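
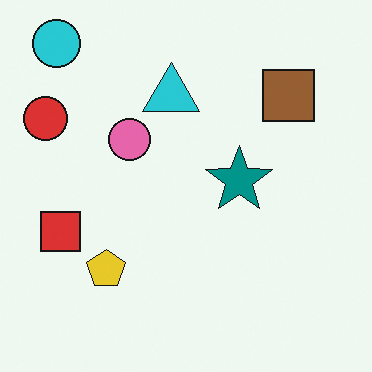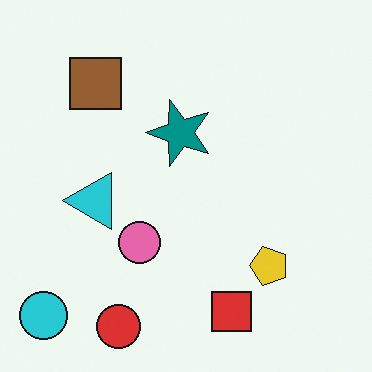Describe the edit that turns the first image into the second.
Rotated 90° counter-clockwise.

The cyan circle sits in the top-left of the first image and the bottom-left of the second — consistent with a whole-image 90° counter-clockwise rotation.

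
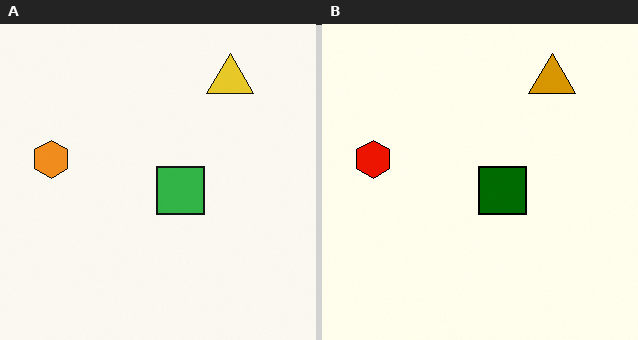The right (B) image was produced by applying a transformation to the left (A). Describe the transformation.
Given much higher contrast.

Tones are pushed away from mid-grey across the whole image — a global contrast change.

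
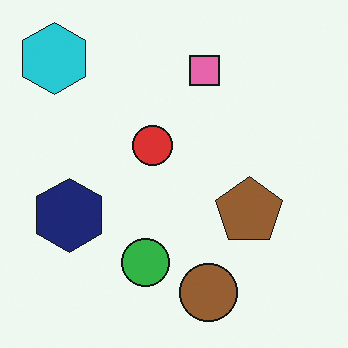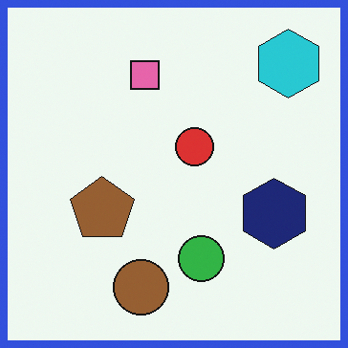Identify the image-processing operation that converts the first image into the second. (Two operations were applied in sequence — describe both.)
The transformation is: flipped horizontally (left ↔ right), then framed with a blue border.

The cyan hexagon is in the top-left of the first image and the top-right of the second — shapes on opposite sides of the vertical midline have swapped in a mirror flip. A solid blue frame runs around the edge of the second image, with the content slightly shrunk inside it.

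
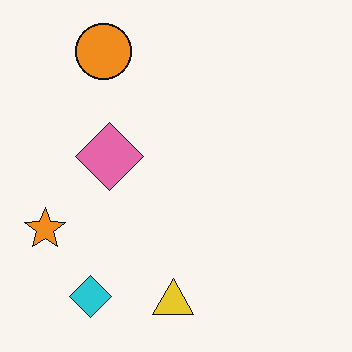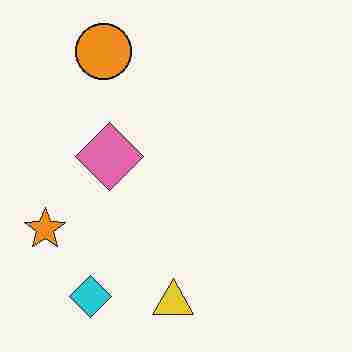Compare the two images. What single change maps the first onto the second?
This is the original image heavily JPEG-compressed with obvious blocking artifacts.

Blocky 8×8 compression artifacts appear around shape edges and the flat background shows ringing — characteristic JPEG degradation.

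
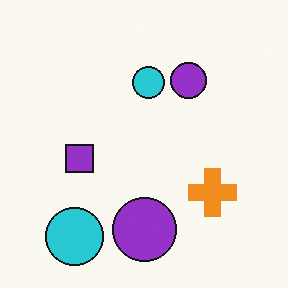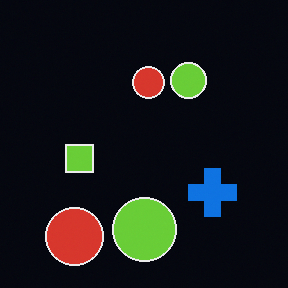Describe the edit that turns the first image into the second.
It was color-inverted (negative).

The light background has become dark and every shape's color is its complement — a photographic negative.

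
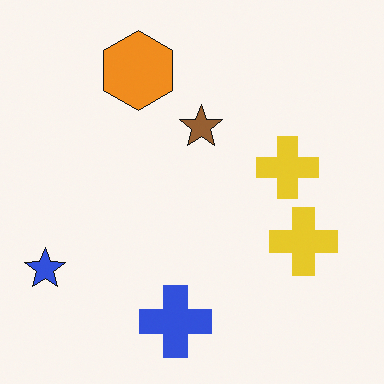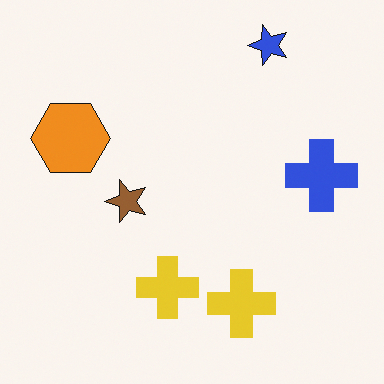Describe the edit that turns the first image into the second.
It was transposed (reflected across the top-left ↔ bottom-right diagonal).

Shapes have swapped their row and column positions — what was in the top-right is now in the bottom-left — a diagonal reflection.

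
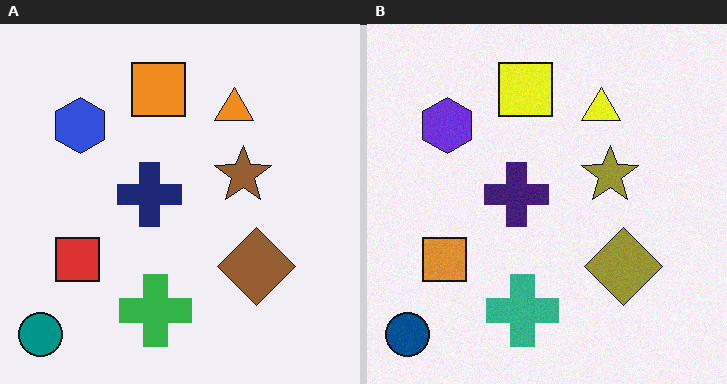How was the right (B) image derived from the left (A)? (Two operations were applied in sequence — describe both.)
Hue-shifted by a small amount, then degraded with light additive noise.

Every shape's color has rotated by the same amount around the hue wheel — a uniform hue shift. Random speckle covers the whole image, including the flat background.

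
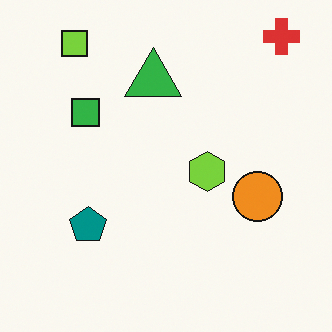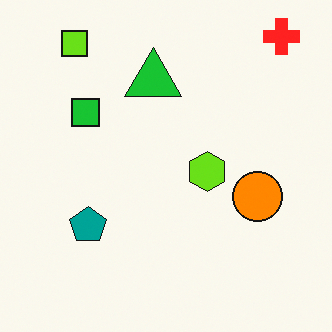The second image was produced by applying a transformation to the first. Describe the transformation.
The image was slightly oversaturated.

All colors are more vivid — a global saturation change.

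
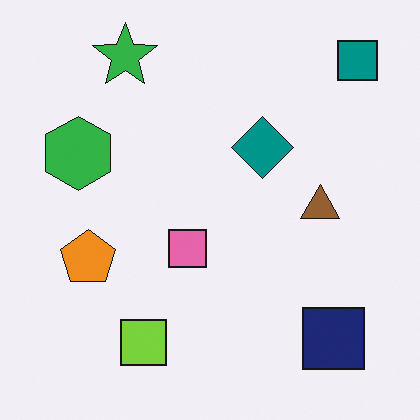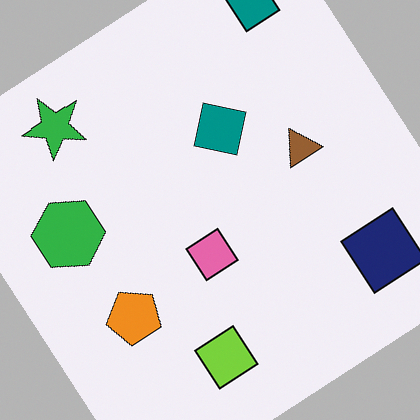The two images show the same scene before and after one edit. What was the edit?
It was rotated counter-clockwise by a large amount — several tens of degrees.

Every shape is tilted by the same angle and the image corners show triangular fill wedges — a whole-image rotation by a non-right angle.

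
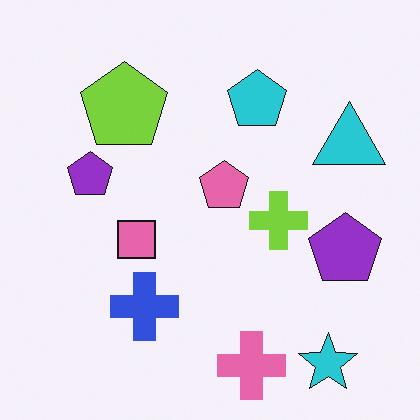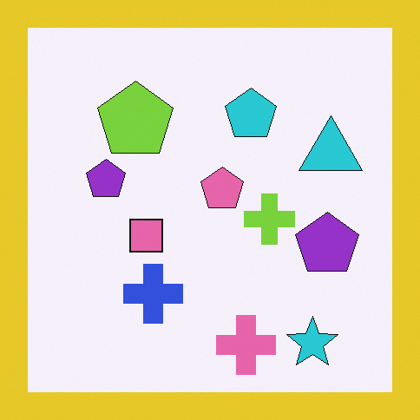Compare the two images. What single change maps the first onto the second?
The image was framed with a yellow border.

A solid yellow frame runs around the edge of the second image, with the content slightly shrunk inside it.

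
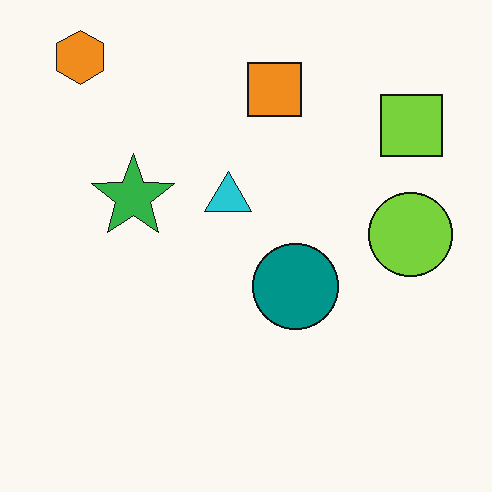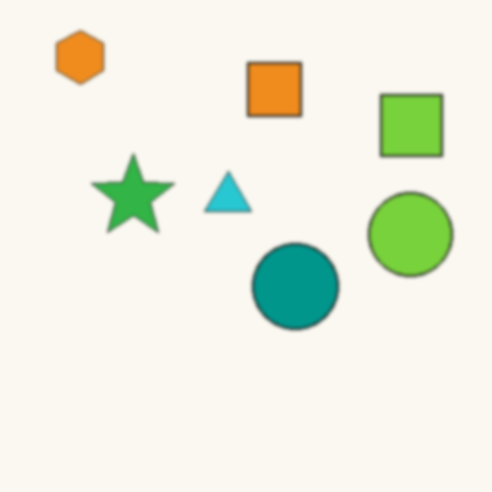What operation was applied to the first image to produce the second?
This is the original image slightly softened.

Shape edges and outlines are uniformly softened across the whole image.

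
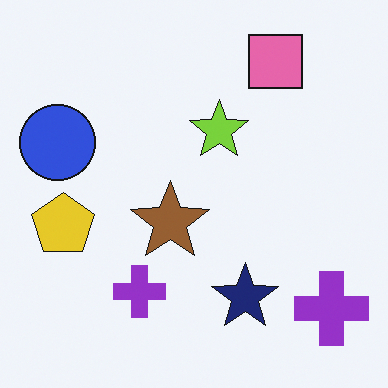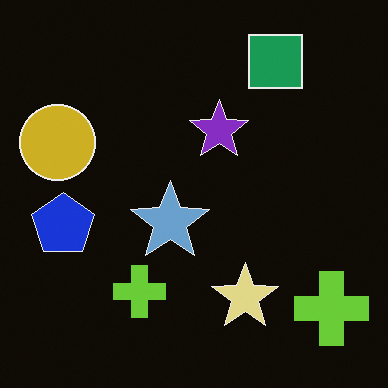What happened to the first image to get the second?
Color-inverted (negative).

The light background has become dark and every shape's color is its complement — a photographic negative.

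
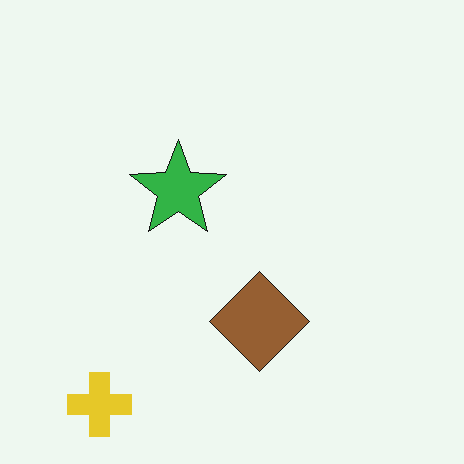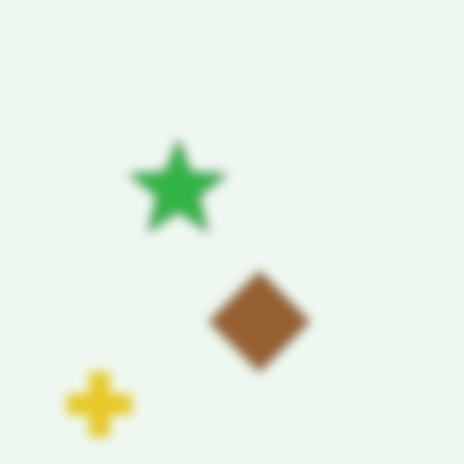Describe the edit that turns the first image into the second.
This is the original image heavily blurred.

Shape edges and outlines are uniformly softened across the whole image.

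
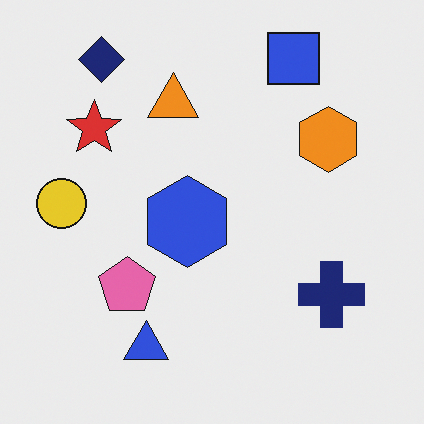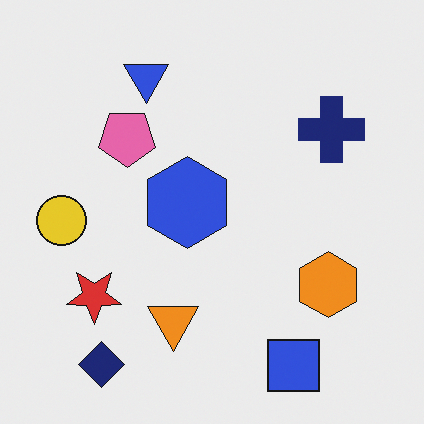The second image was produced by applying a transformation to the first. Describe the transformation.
The second image is the first flipped vertically (top ↔ bottom).

The blue square is in the top-right of the first image and the bottom-right of the second — shapes on opposite sides of the horizontal midline have swapped in a mirror flip.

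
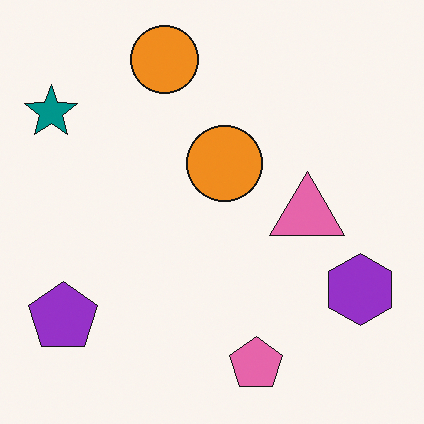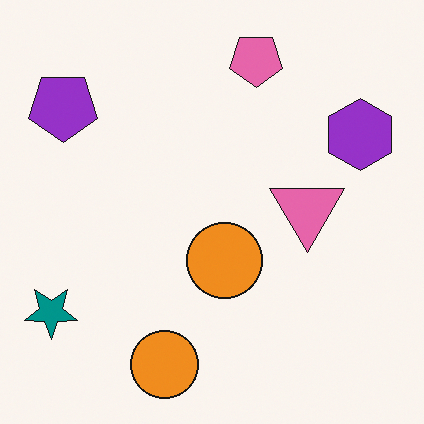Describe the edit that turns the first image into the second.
Flipped vertically (top ↔ bottom).

The pink pentagon is in the bottom of the first image and the top of the second — shapes on opposite sides of the horizontal midline have swapped in a mirror flip.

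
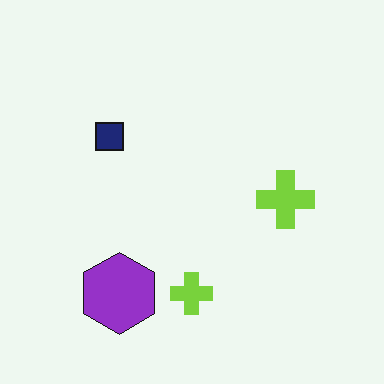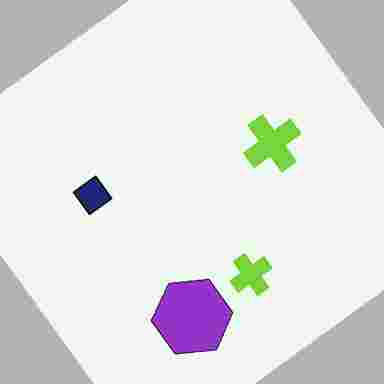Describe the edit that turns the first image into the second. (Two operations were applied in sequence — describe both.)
The second image is the first rotated counter-clockwise by a large amount — several tens of degrees, then heavily JPEG-compressed with obvious blocking artifacts.

Every shape is tilted by the same angle and the image corners show triangular fill wedges — a whole-image rotation by a non-right angle. Blocky 8×8 compression artifacts appear around shape edges and the flat background shows ringing — characteristic JPEG degradation.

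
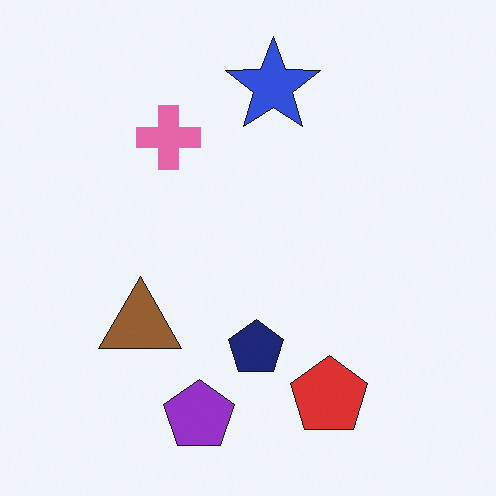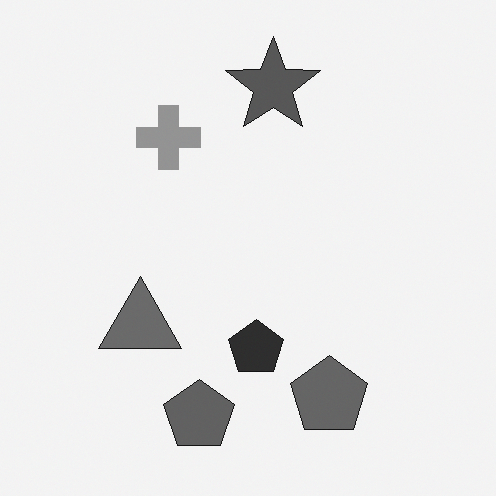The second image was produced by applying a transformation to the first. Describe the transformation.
The transformation is: converted to grayscale.

All color is removed — every shape is now a shade of grey.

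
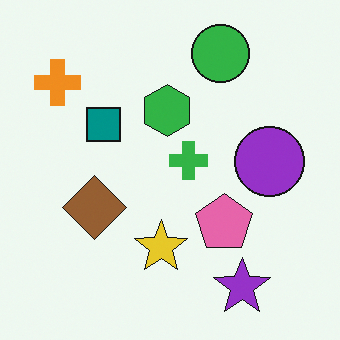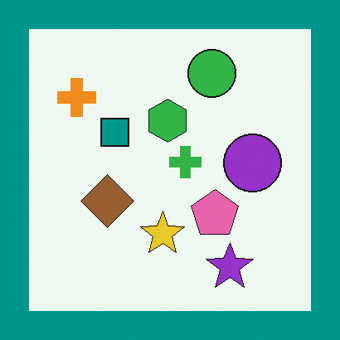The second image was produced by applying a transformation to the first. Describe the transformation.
It was framed with a teal border.

A solid teal frame runs around the edge of the second image, with the content slightly shrunk inside it.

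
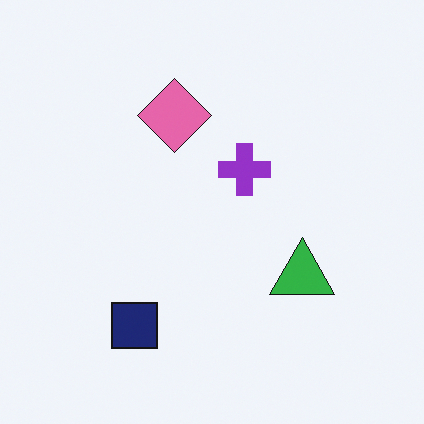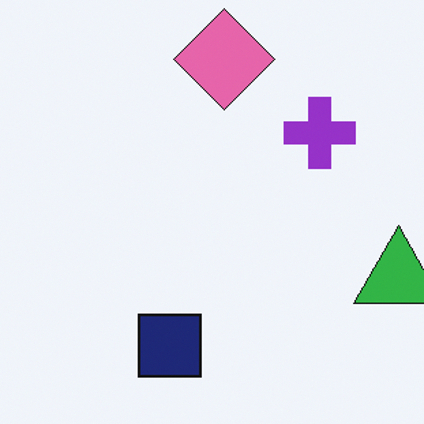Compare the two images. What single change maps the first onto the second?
The transformation is: cropped slightly and scaled back up.

The visible shapes are larger and the field of view is narrower; shapes near the original edges may be partly or wholly outside the frame — a crop-and-rescale.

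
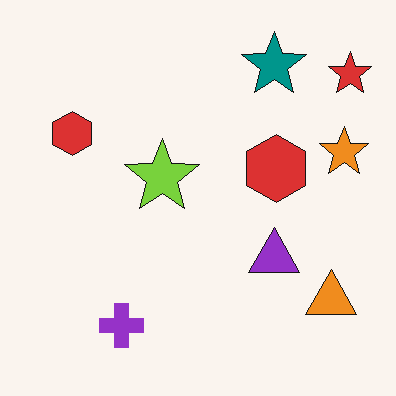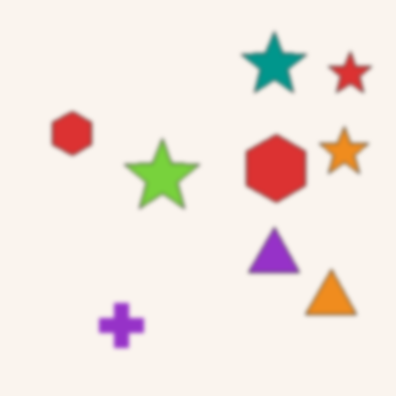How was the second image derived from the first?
Given a subtle gaussian blur.

Shape edges and outlines are uniformly softened across the whole image.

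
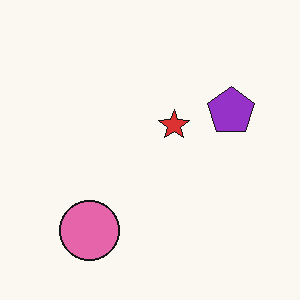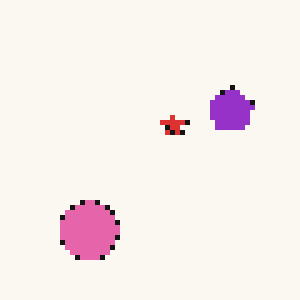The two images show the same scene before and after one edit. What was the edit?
It was mildly pixelated.

Shapes are reduced to large square blocks; fine edges and outlines are lost — a downscale-then-upscale (mosaic) effect.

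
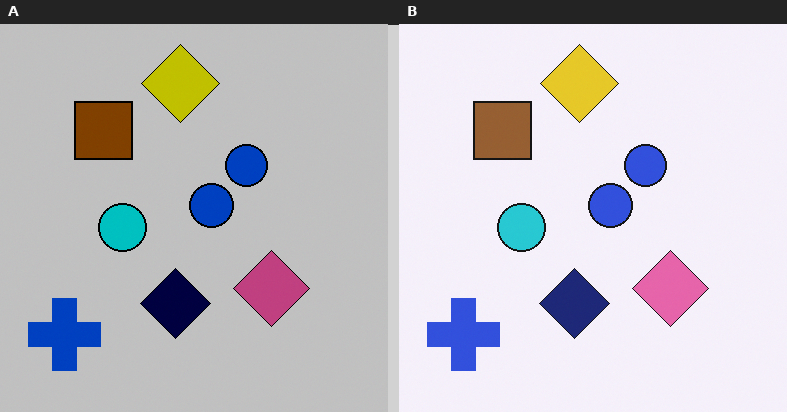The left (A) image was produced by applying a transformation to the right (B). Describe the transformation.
Heavily posterized to just a handful of flat colors.

Each flat color has snapped to a coarser quantized level — most visibly, the near-white background has dropped to a flat grey.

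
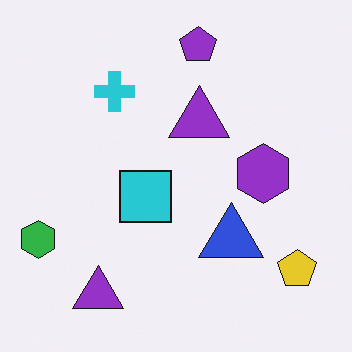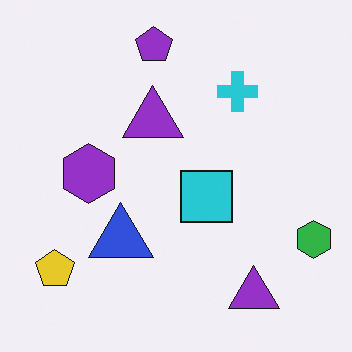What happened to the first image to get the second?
The transformation is: flipped horizontally (left ↔ right).

The green hexagon is in the bottom-left of the first image and the bottom-right of the second — shapes on opposite sides of the vertical midline have swapped in a mirror flip.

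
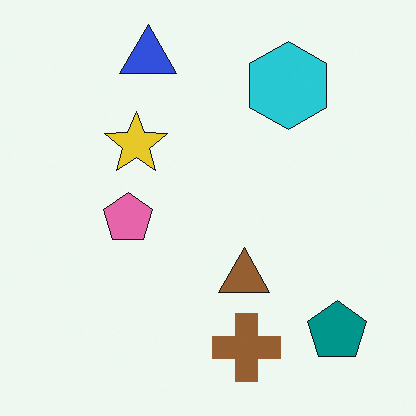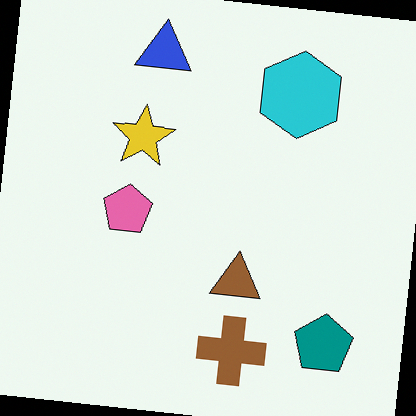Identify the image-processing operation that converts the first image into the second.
It was rotated clockwise by a few degrees.

Every shape is tilted by the same angle and the image corners show triangular fill wedges — a whole-image rotation by a non-right angle.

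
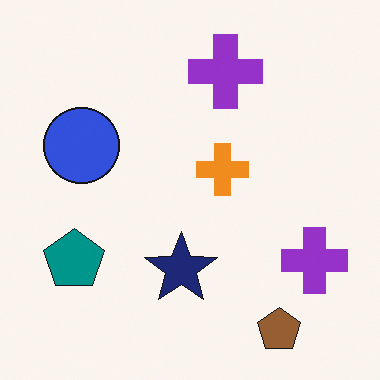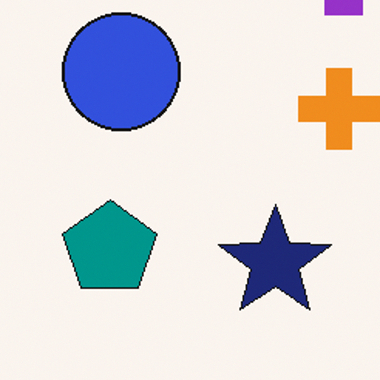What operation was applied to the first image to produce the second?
It was cropped to a modestly smaller region and rescaled.

The visible shapes are larger and the field of view is narrower; shapes near the original edges may be partly or wholly outside the frame — a crop-and-rescale.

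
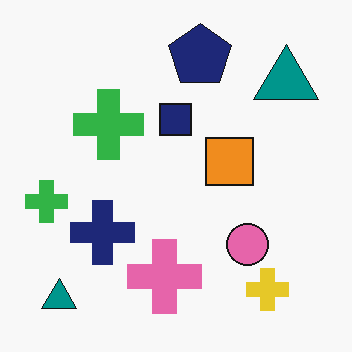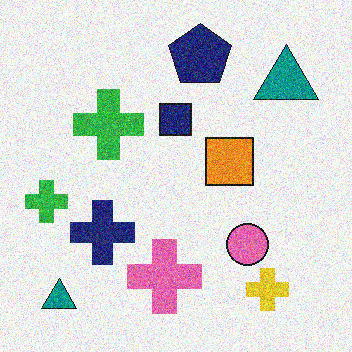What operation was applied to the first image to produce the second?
The second image is the first degraded with visible gaussian noise.

Random speckle covers the whole image, including the flat background.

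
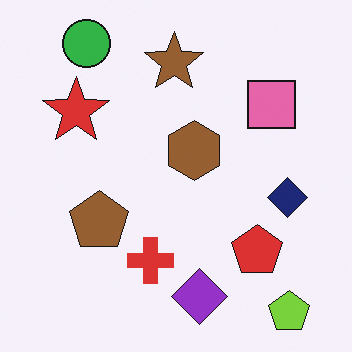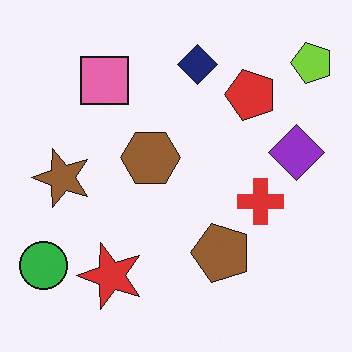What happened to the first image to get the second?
Rotated 90° counter-clockwise.

The lime pentagon sits in the bottom-right of the first image and the top-right of the second — consistent with a whole-image 90° counter-clockwise rotation.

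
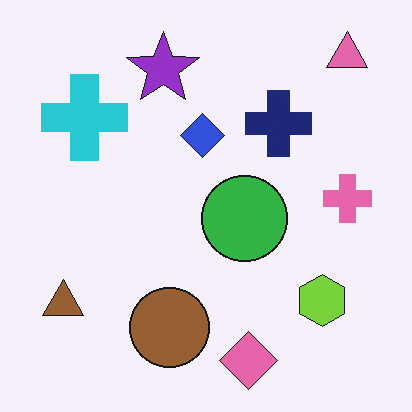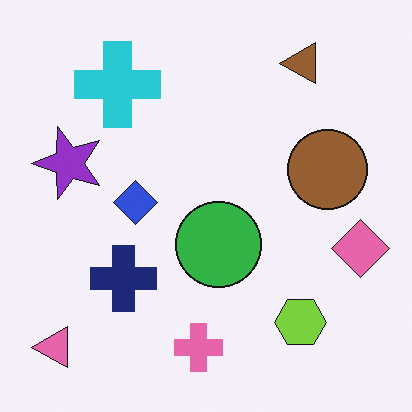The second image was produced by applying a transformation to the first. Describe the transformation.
This is the original image transposed (reflected across the top-left ↔ bottom-right diagonal).

Shapes have swapped their row and column positions — what was in the top-right is now in the bottom-left — a diagonal reflection.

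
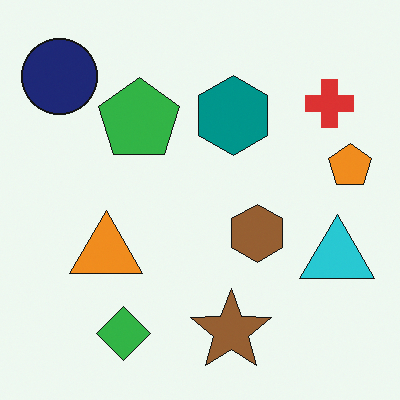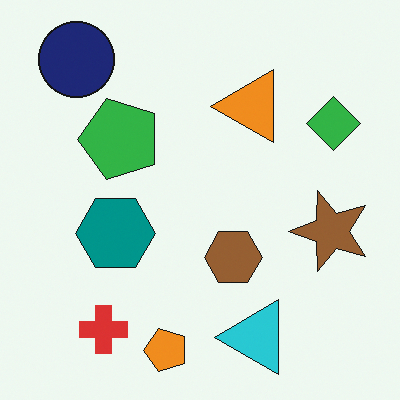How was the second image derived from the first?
Transposed (reflected across the top-left ↔ bottom-right diagonal).

Shapes have swapped their row and column positions — what was in the top-right is now in the bottom-left — a diagonal reflection.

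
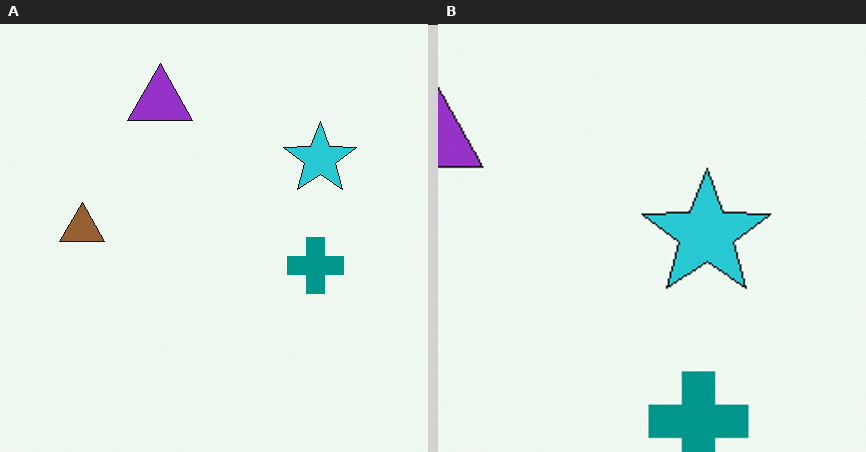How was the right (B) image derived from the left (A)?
The image was cropped tightly and scaled back up.

The visible shapes are larger and the field of view is narrower; shapes near the original edges may be partly or wholly outside the frame — a crop-and-rescale.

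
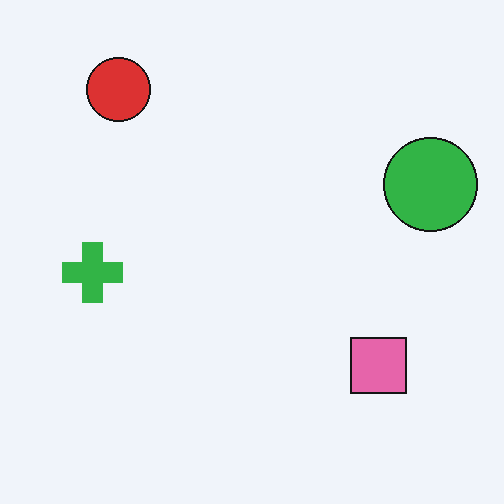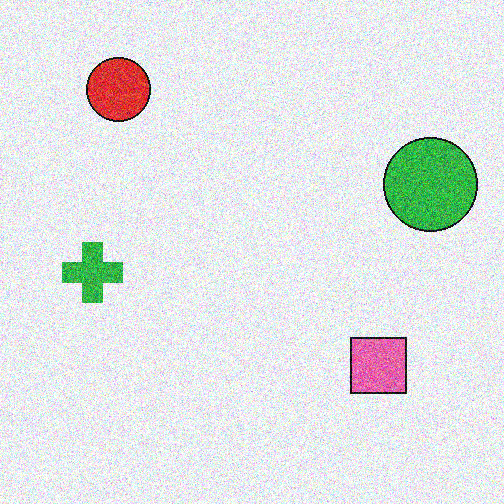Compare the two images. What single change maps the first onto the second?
The second image is the first degraded with a thick layer of grain.

Random speckle covers the whole image, including the flat background.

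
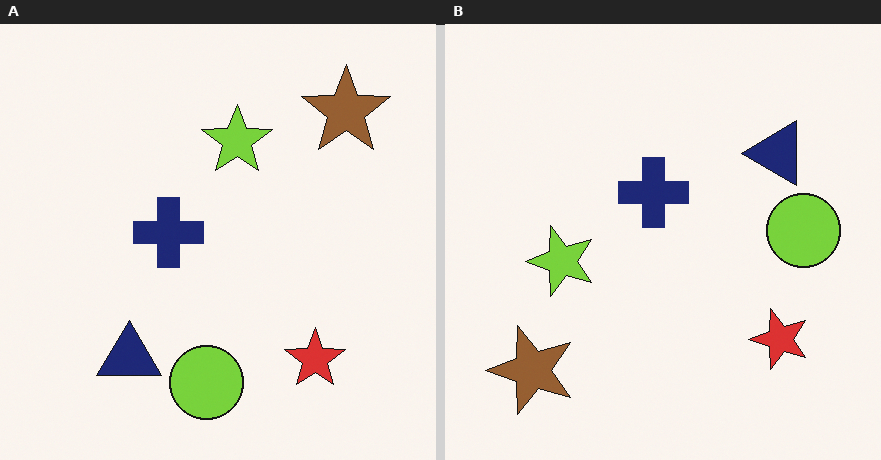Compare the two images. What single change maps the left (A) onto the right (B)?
Transposed (reflected across the top-left ↔ bottom-right diagonal).

Shapes have swapped their row and column positions — what was in the top-right is now in the bottom-left — a diagonal reflection.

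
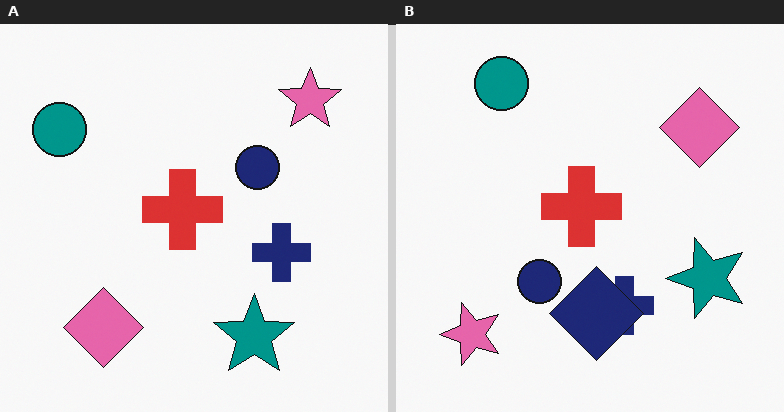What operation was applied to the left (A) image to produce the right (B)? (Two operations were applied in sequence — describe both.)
This is the original image transposed (reflected across the top-left ↔ bottom-right diagonal), then overlaid with an additional navy diamond.

Shapes have swapped their row and column positions — what was in the top-right is now in the bottom-left — a diagonal reflection. A navy diamond appears in the right (B) image that is absent from the left (A).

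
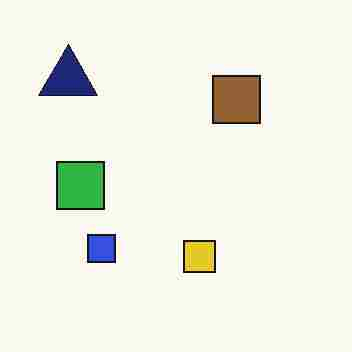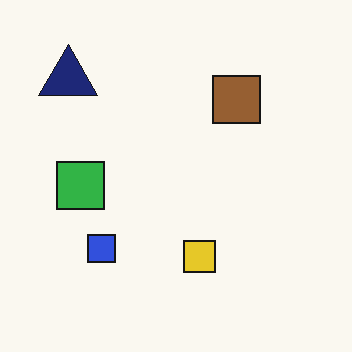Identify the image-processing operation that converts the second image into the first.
This is the original image degraded with heavy JPEG compression.

Blocky 8×8 compression artifacts appear around shape edges and the flat background shows ringing — characteristic JPEG degradation.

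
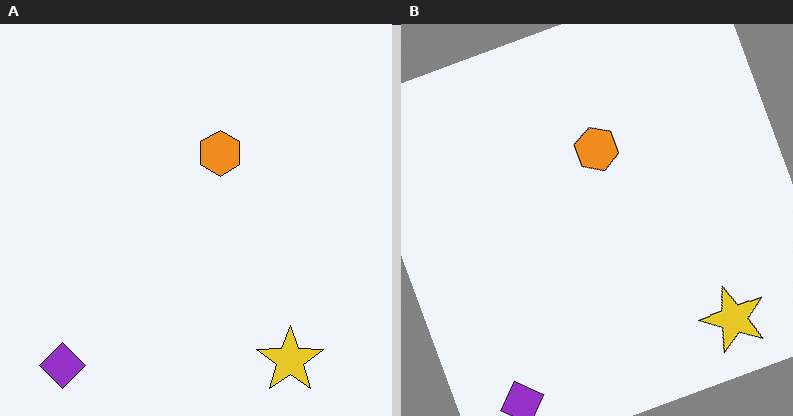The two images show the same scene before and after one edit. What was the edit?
It was rotated counter-clockwise by a moderate amount.

Every shape is tilted by the same angle and the image corners show triangular fill wedges — a whole-image rotation by a non-right angle.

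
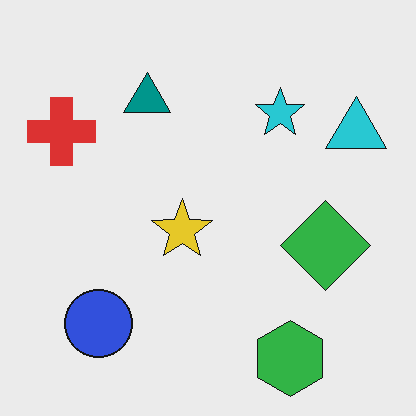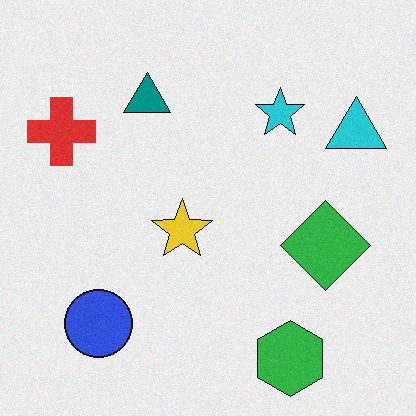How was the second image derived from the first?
Degraded with light additive noise.

Random speckle covers the whole image, including the flat background.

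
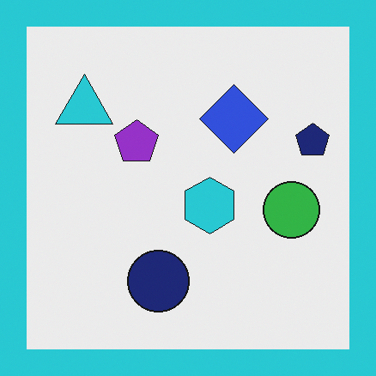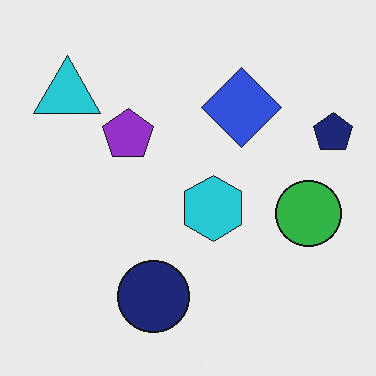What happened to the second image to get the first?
The first image is the second framed with a cyan border.

A solid cyan frame runs around the edge of the first image, with the content slightly shrunk inside it.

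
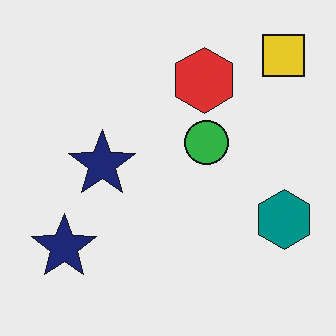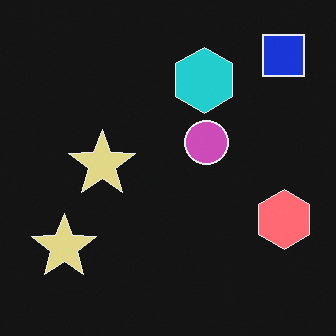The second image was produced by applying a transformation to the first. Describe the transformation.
This is the original image color-inverted (negative).

The light background has become dark and every shape's color is its complement — a photographic negative.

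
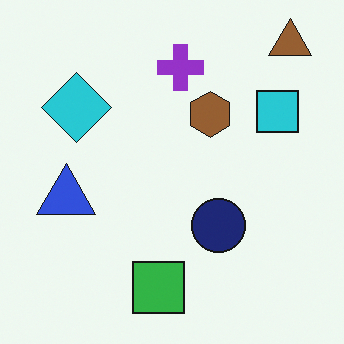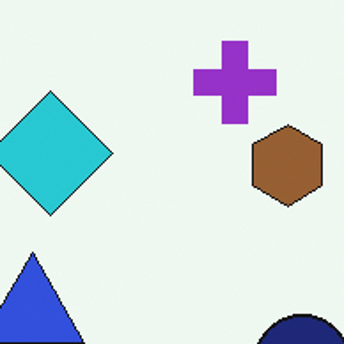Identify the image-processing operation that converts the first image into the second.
This is the original image cropped to a noticeably smaller region and rescaled.

The visible shapes are larger and the field of view is narrower; shapes near the original edges may be partly or wholly outside the frame — a crop-and-rescale.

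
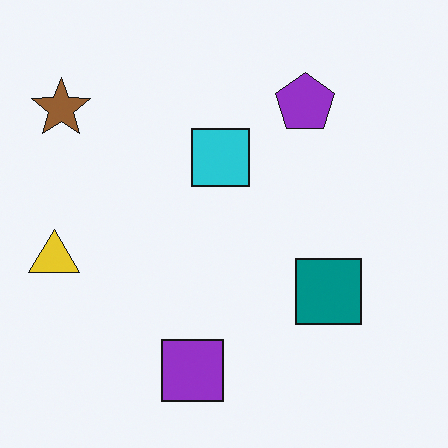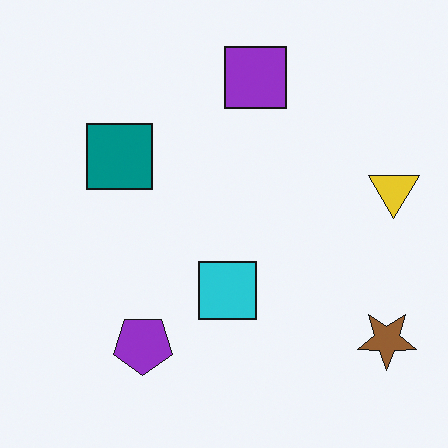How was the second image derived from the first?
It was rotated 180°.

The brown star sits in the top-left of the first image and the bottom-right of the second — consistent with a whole-image 180° rotation.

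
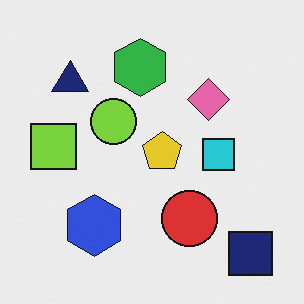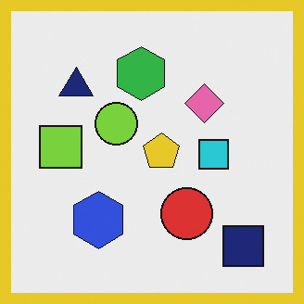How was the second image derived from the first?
Framed with a yellow border.

A solid yellow frame runs around the edge of the second image, with the content slightly shrunk inside it.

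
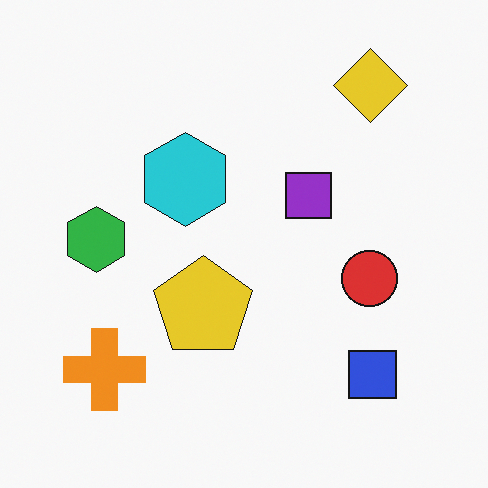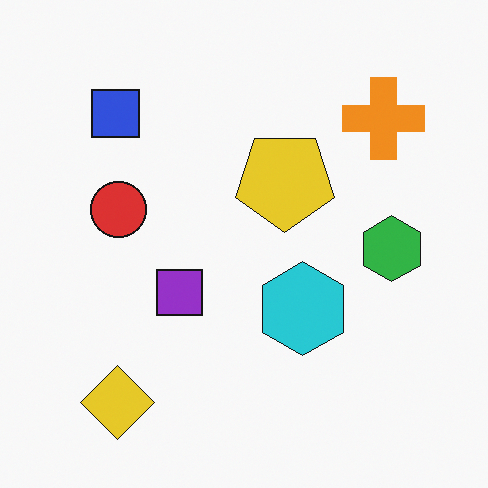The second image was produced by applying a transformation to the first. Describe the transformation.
It was rotated 180°.

The yellow diamond sits in the top-right of the first image and the bottom-left of the second — consistent with a whole-image 180° rotation.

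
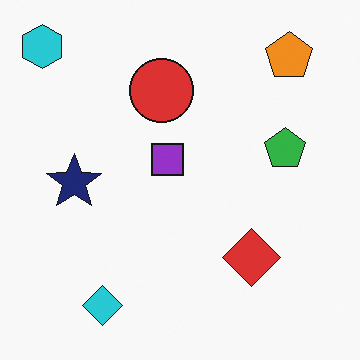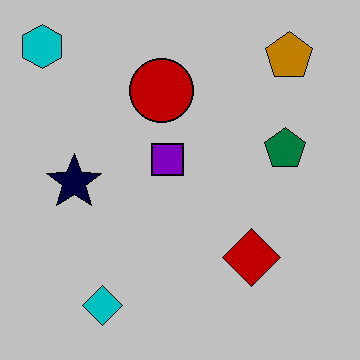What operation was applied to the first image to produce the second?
The second image is the first heavily posterized to just a handful of flat colors.

Each flat color has snapped to a coarser quantized level — most visibly, the near-white background has dropped to a flat grey.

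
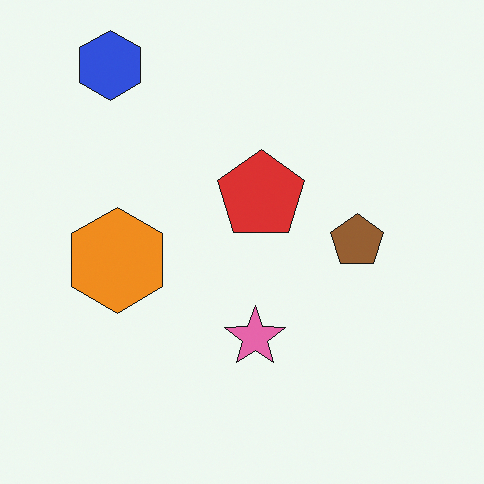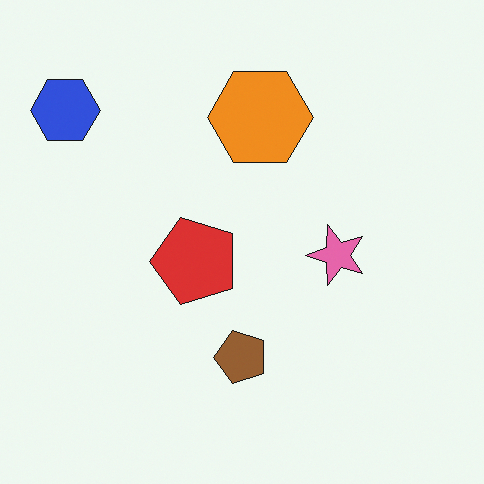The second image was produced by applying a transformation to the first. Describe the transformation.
The second image is the first transposed (reflected across the top-left ↔ bottom-right diagonal).

Shapes have swapped their row and column positions — what was in the top-right is now in the bottom-left — a diagonal reflection.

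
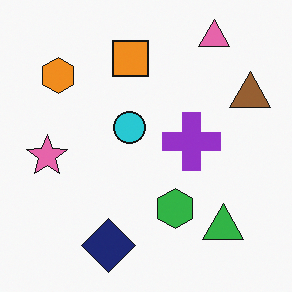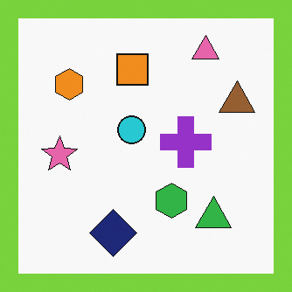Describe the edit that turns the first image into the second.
The image was framed with a lime border.

A solid lime frame runs around the edge of the second image, with the content slightly shrunk inside it.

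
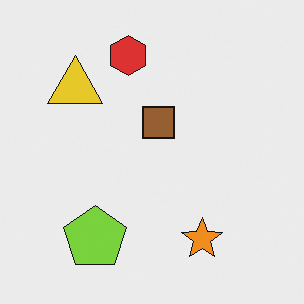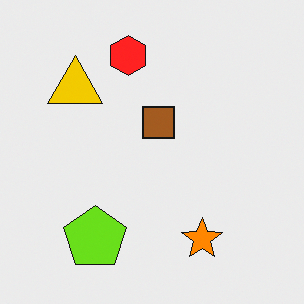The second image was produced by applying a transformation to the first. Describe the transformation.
This is the original image slightly oversaturated.

All colors are more vivid — a global saturation change.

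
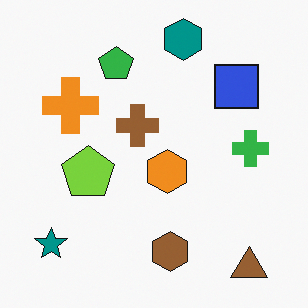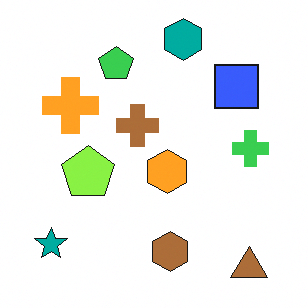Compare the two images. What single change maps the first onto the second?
The transformation is: brightened a little.

Every pixel — background and shapes alike — is uniformly brightened.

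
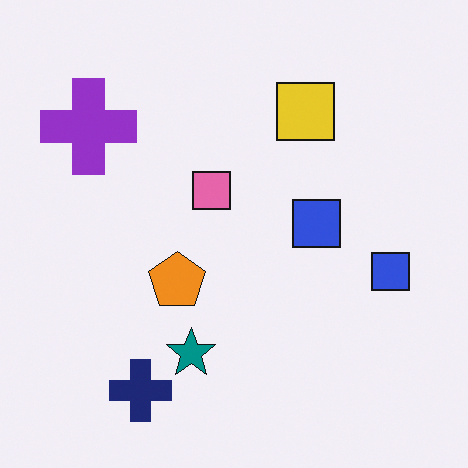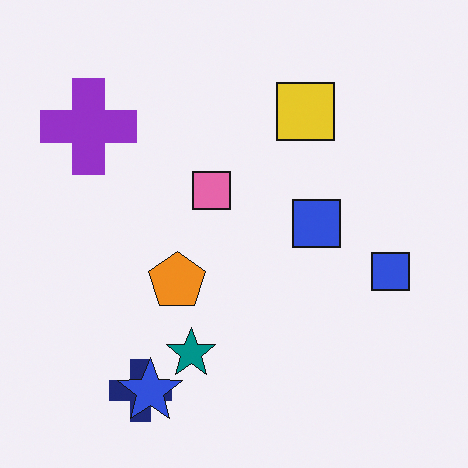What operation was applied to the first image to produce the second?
This is the original image overlaid with an additional blue star.

A blue star appears in the second image that is absent from the first.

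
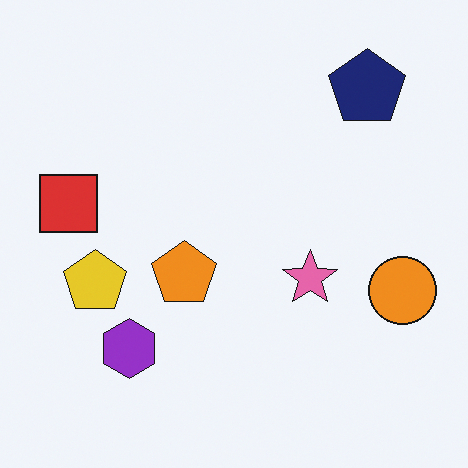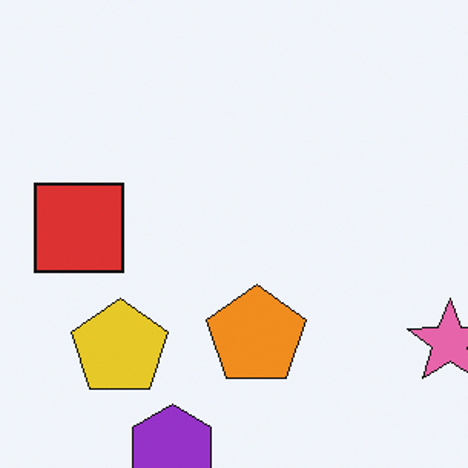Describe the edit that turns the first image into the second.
The transformation is: cropped to a modestly smaller region and rescaled.

The visible shapes are larger and the field of view is narrower; shapes near the original edges may be partly or wholly outside the frame — a crop-and-rescale.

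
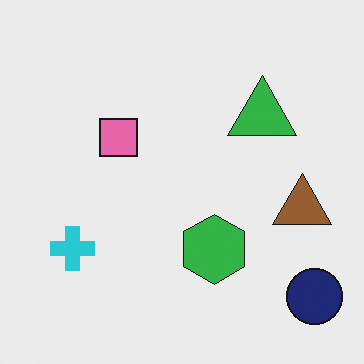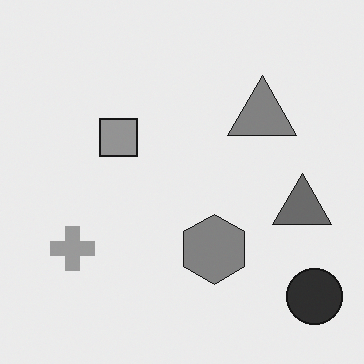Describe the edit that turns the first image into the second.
It was converted to grayscale.

All color is removed — every shape is now a shade of grey.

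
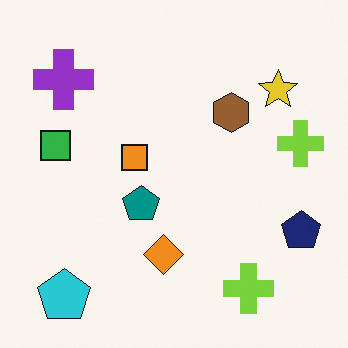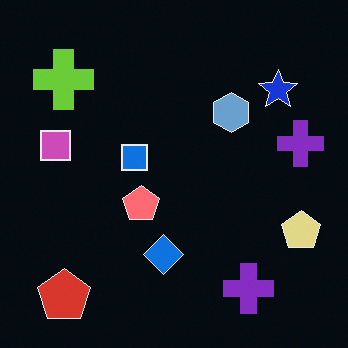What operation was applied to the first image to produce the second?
This is the original image color-inverted (negative).

The light background has become dark and every shape's color is its complement — a photographic negative.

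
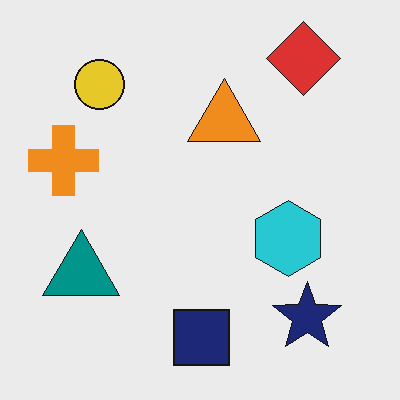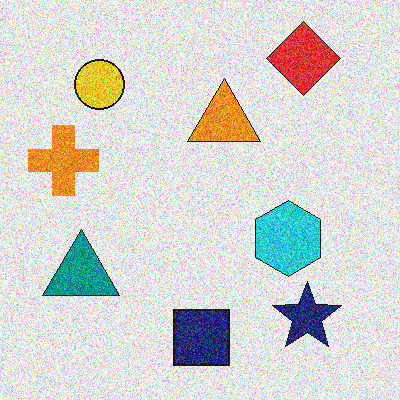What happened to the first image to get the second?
This is the original image degraded with heavy additive noise.

Random speckle covers the whole image, including the flat background.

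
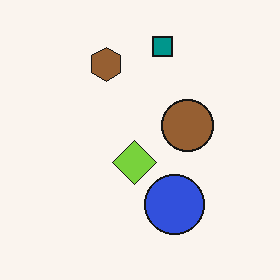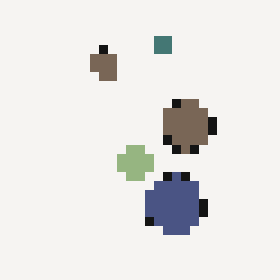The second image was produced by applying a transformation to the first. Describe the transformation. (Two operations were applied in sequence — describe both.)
It was heavily desaturated, then coarsely pixelated.

All colors are more muted and greyish — a global saturation change. Shapes are reduced to large square blocks; fine edges and outlines are lost — a downscale-then-upscale (mosaic) effect.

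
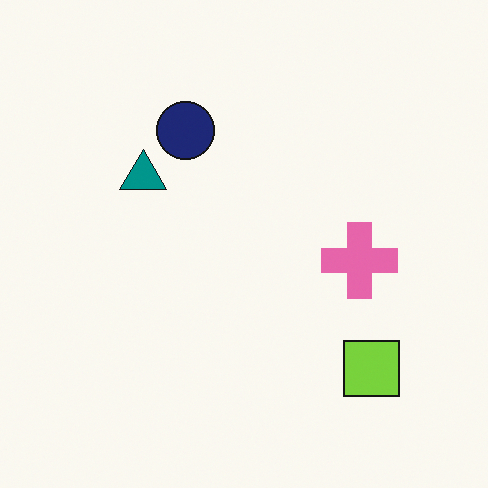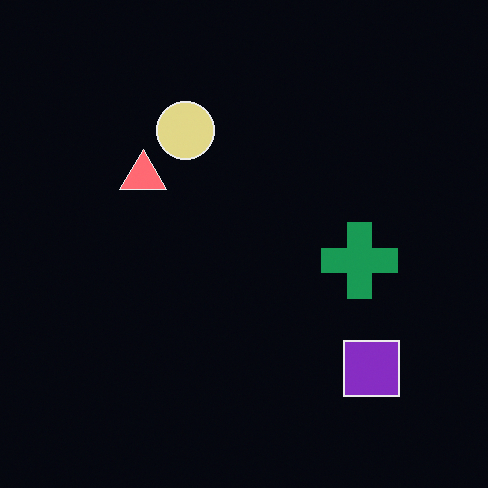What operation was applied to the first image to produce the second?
It was color-inverted (negative).

The light background has become dark and every shape's color is its complement — a photographic negative.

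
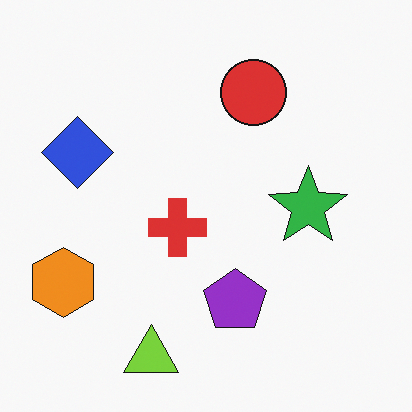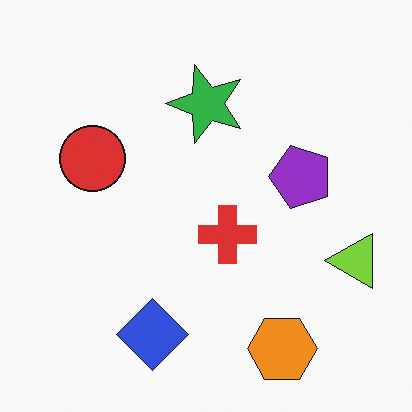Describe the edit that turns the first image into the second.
The second image is the first rotated 90° counter-clockwise.

The orange hexagon sits in the bottom-left of the first image and the bottom-right of the second — consistent with a whole-image 90° counter-clockwise rotation.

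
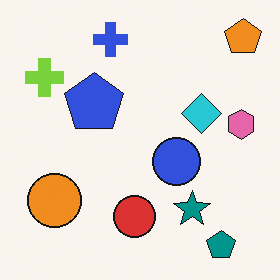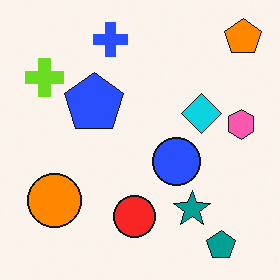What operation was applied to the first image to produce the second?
The image was slightly oversaturated.

All colors are more vivid — a global saturation change.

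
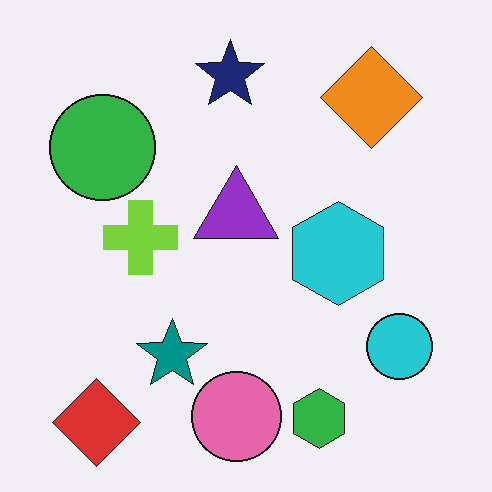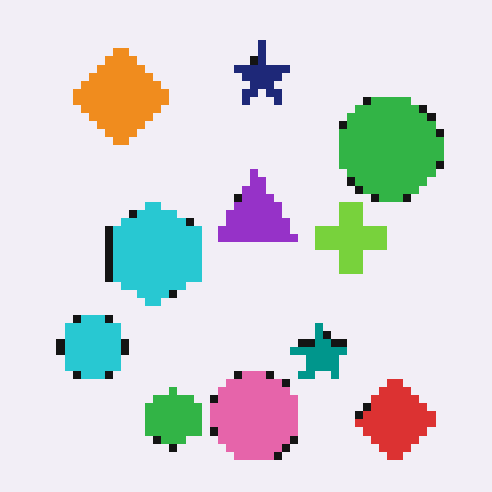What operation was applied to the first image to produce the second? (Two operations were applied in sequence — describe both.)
It was flipped horizontally (left ↔ right), then moderately pixelated.

The cyan circle is in the bottom-right of the first image and the bottom-left of the second — shapes on opposite sides of the vertical midline have swapped in a mirror flip. Shapes are reduced to large square blocks; fine edges and outlines are lost — a downscale-then-upscale (mosaic) effect.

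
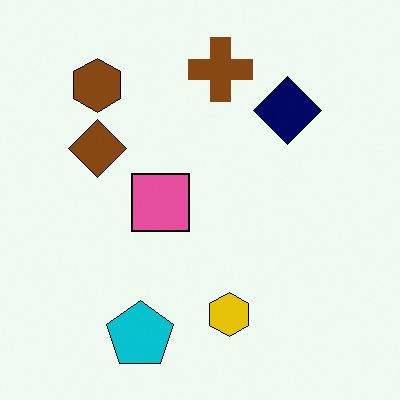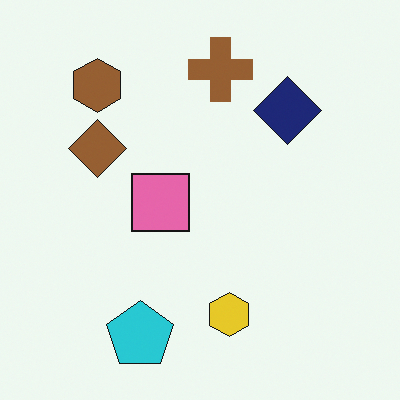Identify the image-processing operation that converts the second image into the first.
This is the original image given slightly increased contrast.

Tones are pushed away from mid-grey across the whole image — a global contrast change.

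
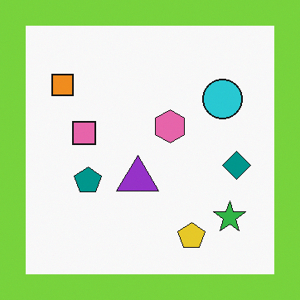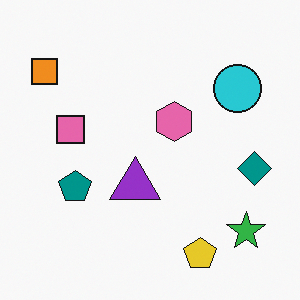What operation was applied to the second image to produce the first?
Framed with a lime border.

A solid lime frame runs around the edge of the first image, with the content slightly shrunk inside it.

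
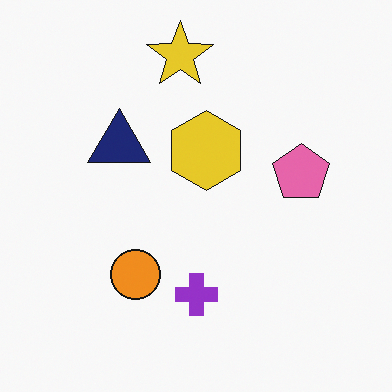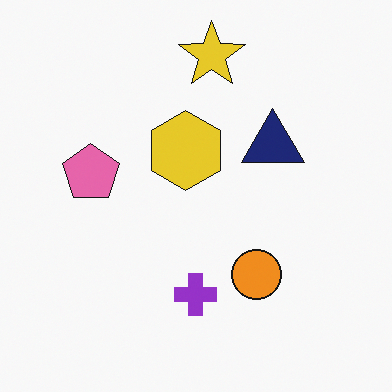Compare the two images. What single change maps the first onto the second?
The image was flipped horizontally (left ↔ right).

The pink pentagon is in the right of the first image and the left of the second — shapes on opposite sides of the vertical midline have swapped in a mirror flip.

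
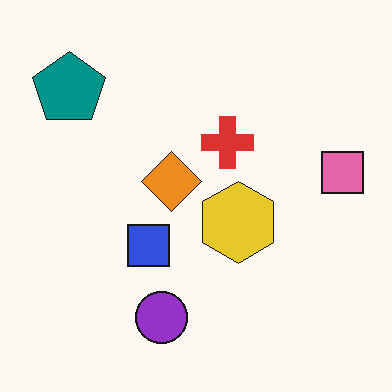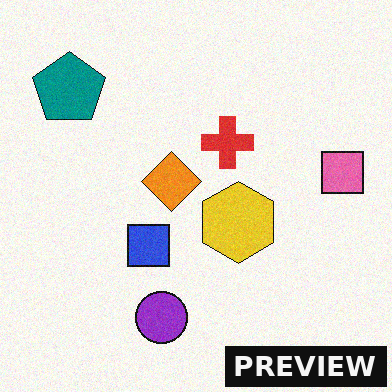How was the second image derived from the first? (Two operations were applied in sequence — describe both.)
The image was degraded with subtle gaussian noise, then watermarked with the text "PREVIEW" in the lower-right corner.

Random speckle covers the whole image, including the flat background. A dark label reading "PREVIEW" appears in the lower-right corner.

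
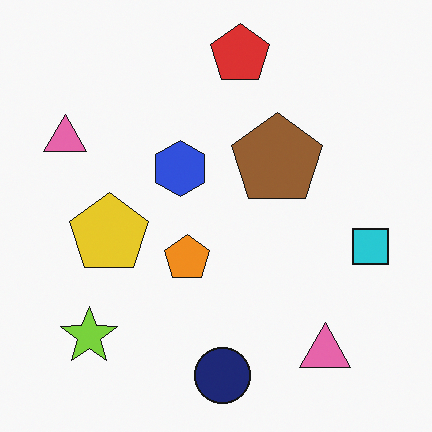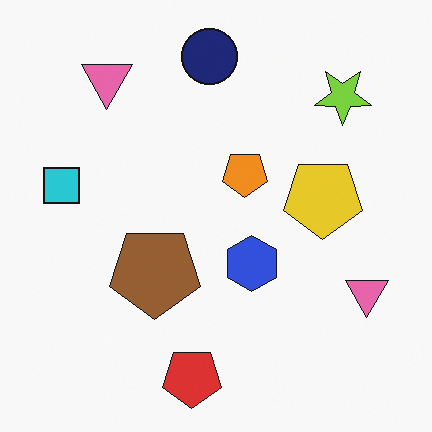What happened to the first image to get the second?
This is the original image rotated 180°.

The lime star sits in the bottom-left of the first image and the top-right of the second — consistent with a whole-image 180° rotation.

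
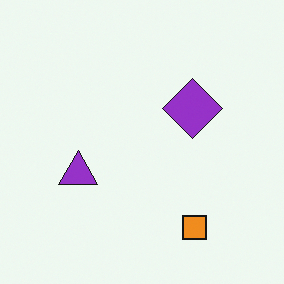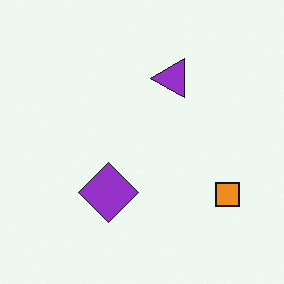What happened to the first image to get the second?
This is the original image transposed (reflected across the top-left ↔ bottom-right diagonal).

Shapes have swapped their row and column positions — what was in the top-right is now in the bottom-left — a diagonal reflection.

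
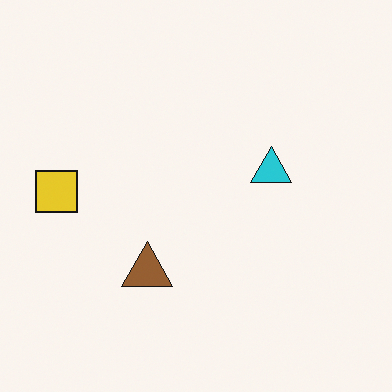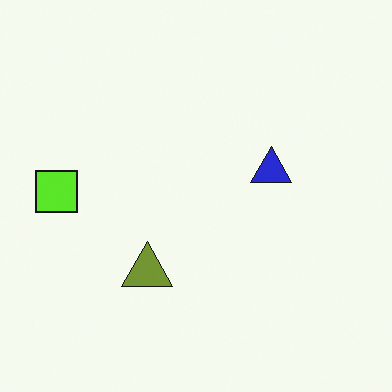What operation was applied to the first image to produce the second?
This is the original image hue-shifted slightly.

Every shape's color has rotated by the same amount around the hue wheel — a uniform hue shift.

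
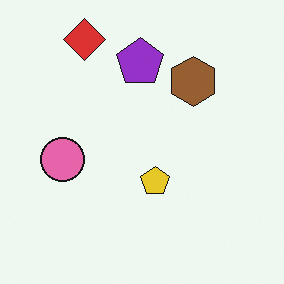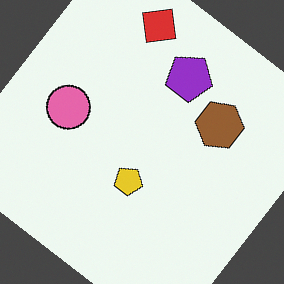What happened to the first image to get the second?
The second image is the first rotated clockwise by a large amount — several tens of degrees.

Every shape is tilted by the same angle and the image corners show triangular fill wedges — a whole-image rotation by a non-right angle.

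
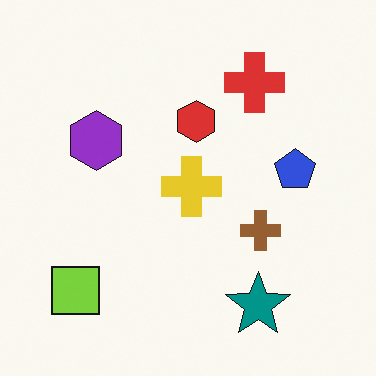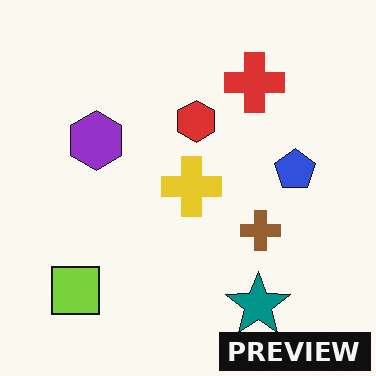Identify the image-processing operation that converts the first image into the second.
The image was watermarked with the text "PREVIEW" in the lower-right corner.

A dark label reading "PREVIEW" appears in the lower-right corner.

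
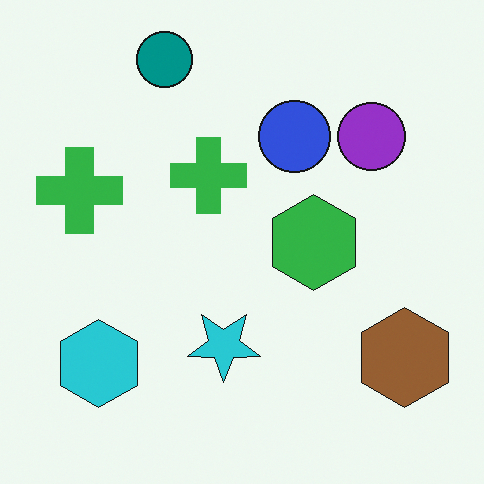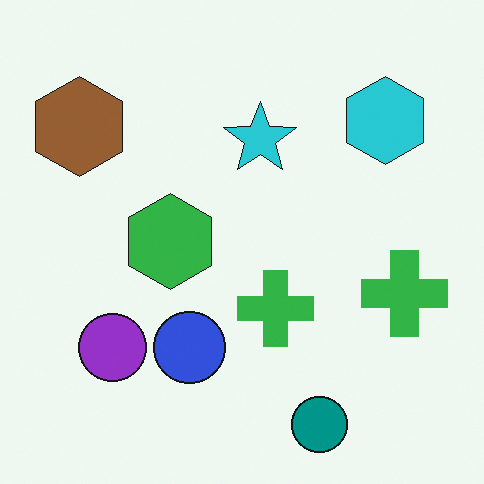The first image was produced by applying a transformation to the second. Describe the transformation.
This is the original image rotated 180°.

The brown hexagon sits in the top-left of the second image and the bottom-right of the first — consistent with a whole-image 180° rotation.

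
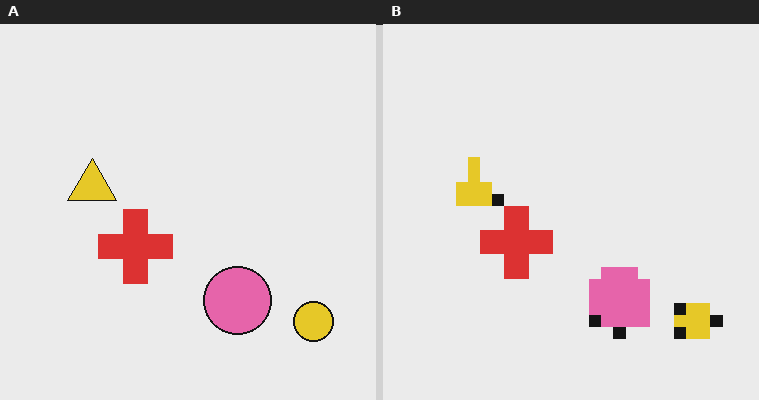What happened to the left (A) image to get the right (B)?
The right (B) image is the left (A) heavily pixelated into large blocks.

Shapes are reduced to large square blocks; fine edges and outlines are lost — a downscale-then-upscale (mosaic) effect.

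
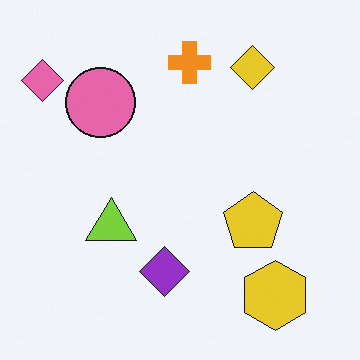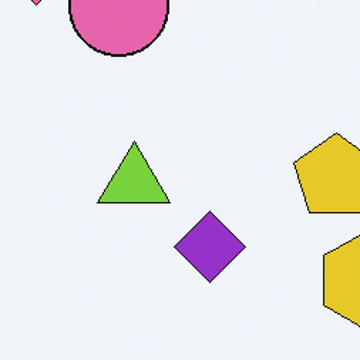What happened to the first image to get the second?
The transformation is: cropped to a modestly smaller region and rescaled.

The visible shapes are larger and the field of view is narrower; shapes near the original edges may be partly or wholly outside the frame — a crop-and-rescale.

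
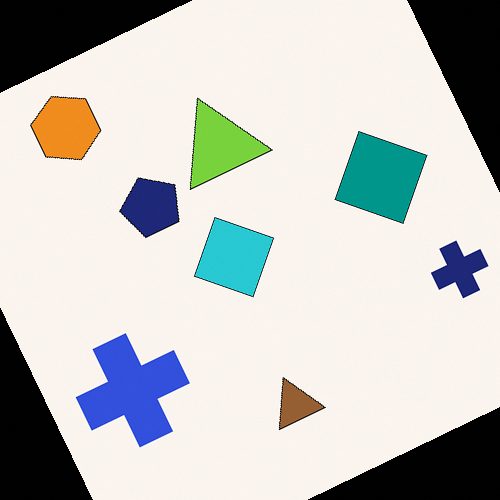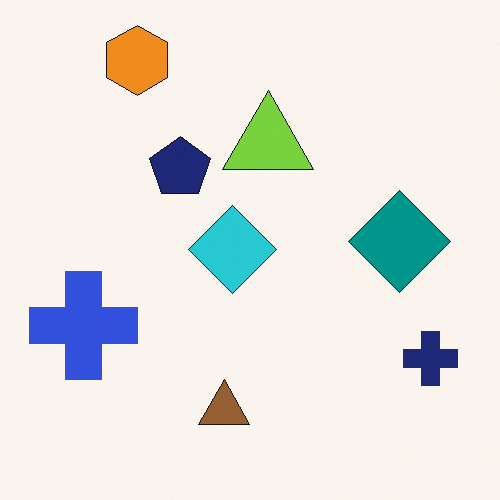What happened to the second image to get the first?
It was rotated counter-clockwise by a clearly visible amount.

Every shape is tilted by the same angle and the image corners show triangular fill wedges — a whole-image rotation by a non-right angle.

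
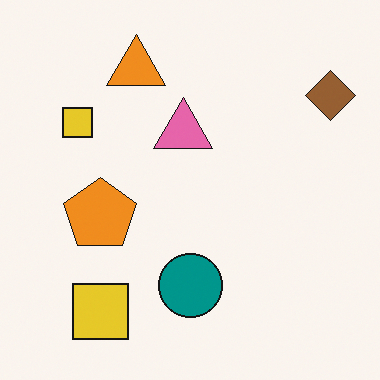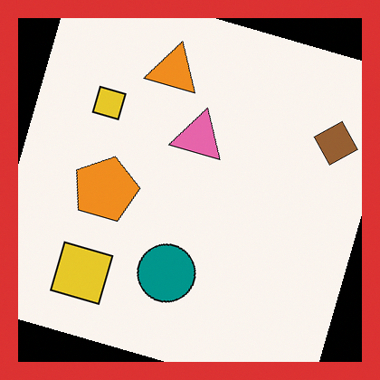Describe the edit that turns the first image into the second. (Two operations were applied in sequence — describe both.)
It was rotated clockwise by a moderate amount, then framed with a red border.

Every shape is tilted by the same angle and the image corners show triangular fill wedges — a whole-image rotation by a non-right angle. A solid red frame runs around the edge of the second image, with the content slightly shrunk inside it.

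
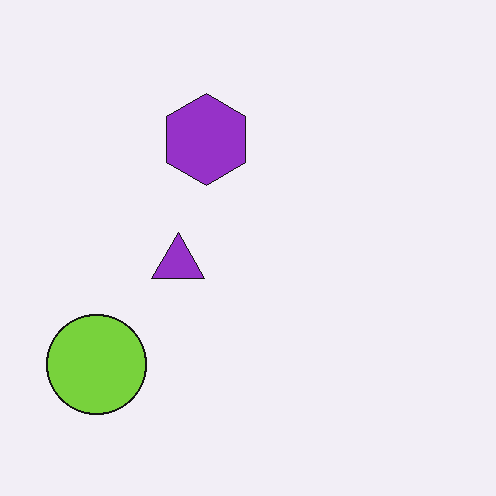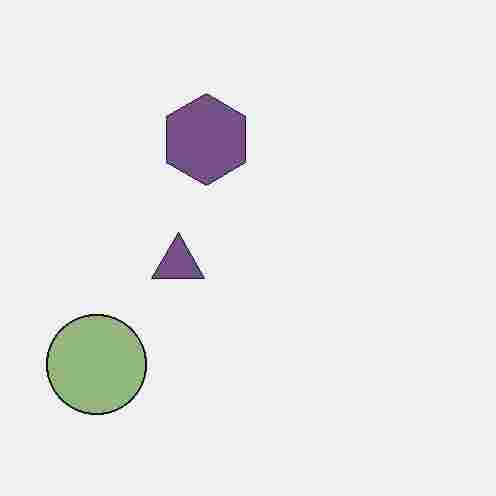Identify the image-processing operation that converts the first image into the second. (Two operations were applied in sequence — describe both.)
It was made much more muted (saturation change), then degraded with heavy JPEG compression.

All colors are more muted and greyish — a global saturation change. Blocky 8×8 compression artifacts appear around shape edges and the flat background shows ringing — characteristic JPEG degradation.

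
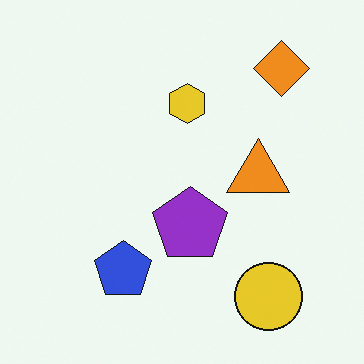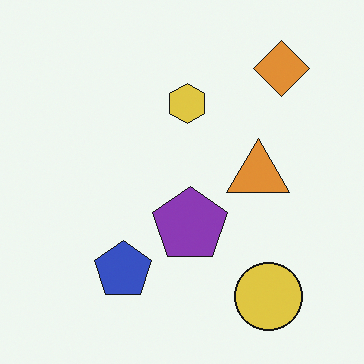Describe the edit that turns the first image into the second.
It was slightly desaturated.

All colors are more muted and greyish — a global saturation change.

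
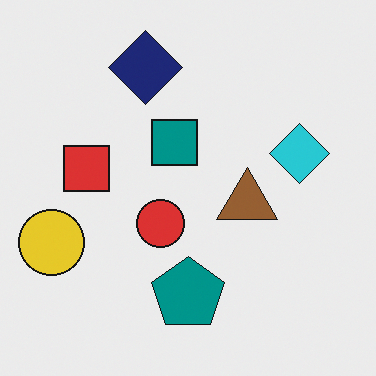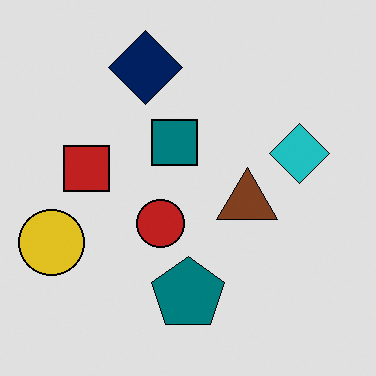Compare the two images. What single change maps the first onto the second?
Posterized to a reduced palette.

Each flat color has snapped to a coarser quantized level — most visibly, the near-white background has dropped to a flat grey.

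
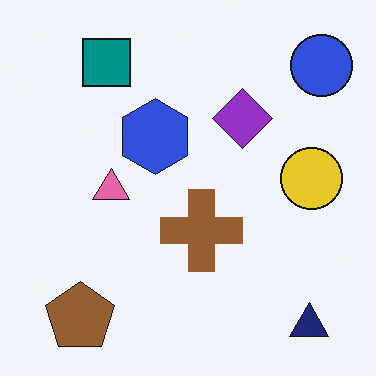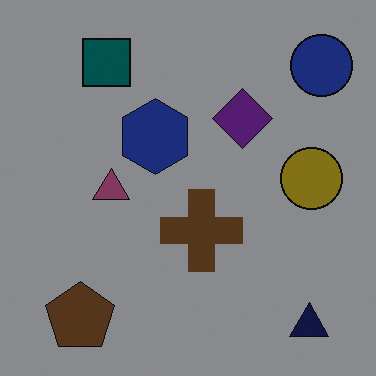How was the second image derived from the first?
The transformation is: substantially darkened.

Every pixel — background and shapes alike — is uniformly darkened.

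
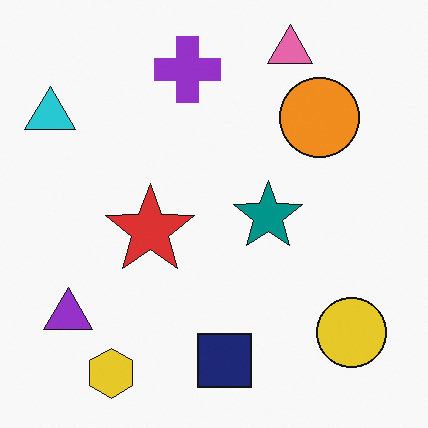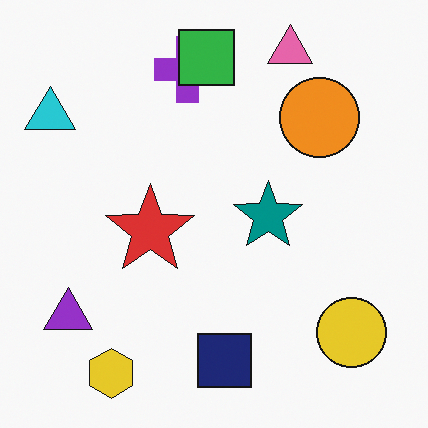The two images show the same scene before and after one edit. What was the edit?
The transformation is: overlaid with an additional green square.

A green square appears in the second image that is absent from the first.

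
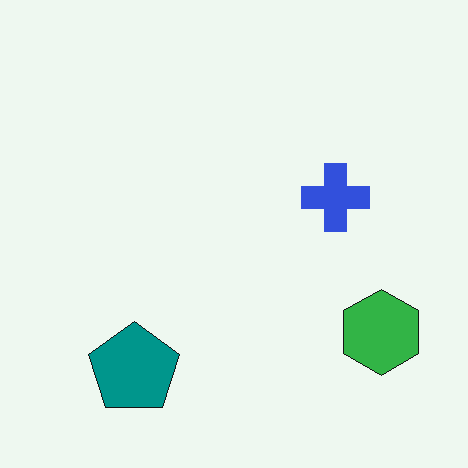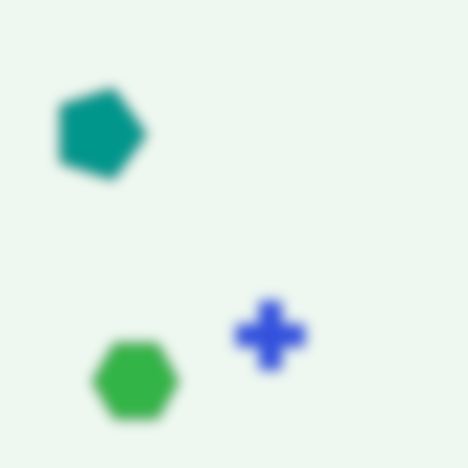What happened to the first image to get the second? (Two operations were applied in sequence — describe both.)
The transformation is: heavily blurred, then rotated 90° clockwise.

Shape edges and outlines are uniformly softened across the whole image. The green hexagon sits in the bottom-right of the first image and the bottom-left of the second — consistent with a whole-image 90° clockwise rotation.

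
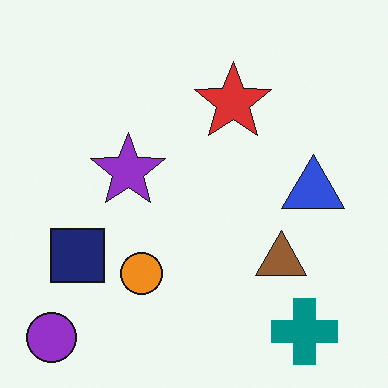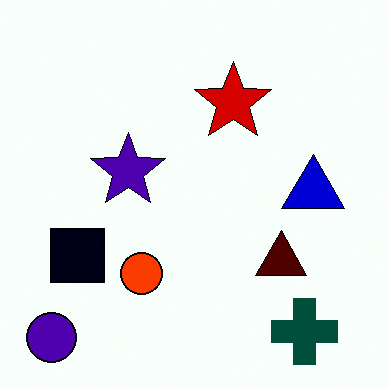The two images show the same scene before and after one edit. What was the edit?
Boosted in contrast.

Tones are pushed away from mid-grey across the whole image — a global contrast change.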